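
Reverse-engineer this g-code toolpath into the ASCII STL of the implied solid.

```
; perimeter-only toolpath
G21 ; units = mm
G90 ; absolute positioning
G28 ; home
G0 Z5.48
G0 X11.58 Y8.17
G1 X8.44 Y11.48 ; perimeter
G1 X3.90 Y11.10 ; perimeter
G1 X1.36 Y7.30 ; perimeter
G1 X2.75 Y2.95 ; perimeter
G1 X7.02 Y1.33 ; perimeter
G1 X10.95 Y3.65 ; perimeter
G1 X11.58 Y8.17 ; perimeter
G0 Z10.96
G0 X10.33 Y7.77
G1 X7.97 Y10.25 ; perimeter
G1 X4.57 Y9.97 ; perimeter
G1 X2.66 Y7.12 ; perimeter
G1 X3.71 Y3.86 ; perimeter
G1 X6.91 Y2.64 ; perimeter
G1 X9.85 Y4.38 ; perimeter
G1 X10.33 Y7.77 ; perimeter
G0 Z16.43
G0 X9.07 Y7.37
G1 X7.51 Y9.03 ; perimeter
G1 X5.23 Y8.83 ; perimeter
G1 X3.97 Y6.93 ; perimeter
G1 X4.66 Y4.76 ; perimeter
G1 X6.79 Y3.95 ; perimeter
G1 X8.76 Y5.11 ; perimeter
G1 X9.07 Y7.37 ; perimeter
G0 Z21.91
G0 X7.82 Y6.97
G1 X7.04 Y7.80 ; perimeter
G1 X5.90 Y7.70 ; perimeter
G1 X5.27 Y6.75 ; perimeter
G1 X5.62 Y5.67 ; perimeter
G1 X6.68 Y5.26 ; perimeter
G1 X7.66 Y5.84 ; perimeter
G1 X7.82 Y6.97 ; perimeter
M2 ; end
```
solid part
  facet normal 0.0000 0.0000 -1.0000
    outer loop
      vertex 3.23 12.23 0.00
      vertex 8.91 12.71 0.00
      vertex 12.83 8.57 0.00
    endloop
  endfacet
  facet normal 0.0000 0.0000 -1.0000
    outer loop
      vertex 0.06 7.48 0.00
      vertex 3.23 12.23 0.00
      vertex 12.83 8.57 0.00
    endloop
  endfacet
  facet normal 0.0000 0.0000 -1.0000
    outer loop
      vertex 1.80 2.05 0.00
      vertex 0.06 7.48 0.00
      vertex 12.83 8.57 0.00
    endloop
  endfacet
  facet normal 0.0000 0.0000 -1.0000
    outer loop
      vertex 7.13 0.02 0.00
      vertex 1.80 2.05 0.00
      vertex 12.83 8.57 0.00
    endloop
  endfacet
  facet normal 0.0000 0.0000 -1.0000
    outer loop
      vertex 12.04 2.92 0.00
      vertex 7.13 0.02 0.00
      vertex 12.83 8.57 0.00
    endloop
  endfacet
  facet normal 0.7097 0.6720 0.2113
    outer loop
      vertex 12.83 8.57 0.00
      vertex 8.91 12.71 0.00
      vertex 6.57 6.57 27.39
    endloop
  endfacet
  facet normal -0.0823 0.9740 0.2113
    outer loop
      vertex 8.91 12.71 0.00
      vertex 3.23 12.23 0.00
      vertex 6.57 6.57 27.39
    endloop
  endfacet
  facet normal -0.8130 0.5426 0.2113
    outer loop
      vertex 3.23 12.23 0.00
      vertex 0.06 7.48 0.00
      vertex 6.57 6.57 27.39
    endloop
  endfacet
  facet normal -0.9308 -0.2983 0.2113
    outer loop
      vertex 0.06 7.48 0.00
      vertex 1.80 2.05 0.00
      vertex 6.57 6.57 27.39
    endloop
  endfacet
  facet normal -0.3479 -0.9134 0.2113
    outer loop
      vertex 1.80 2.05 0.00
      vertex 7.13 0.02 0.00
      vertex 6.57 6.57 27.39
    endloop
  endfacet
  facet normal 0.4971 -0.8416 0.2114
    outer loop
      vertex 7.13 0.02 0.00
      vertex 12.04 2.92 0.00
      vertex 6.57 6.57 27.39
    endloop
  endfacet
  facet normal 0.9680 -0.1353 0.2114
    outer loop
      vertex 12.04 2.92 0.00
      vertex 12.83 8.57 0.00
      vertex 6.57 6.57 27.39
    endloop
  endfacet
endsolid part

The G0 Z moves step by Δz≈5.48 mm. The G1 loops shrink linearly with z, so the solid tapers from its base footprint up to z≈27.4. Closing with a flat bottom cap and the tapered top and triangulating gives 12 facets — a regular 7-sided pyramid, base circumscribed radius ≈ 6.57 mm, apex at z ≈ 27.4 mm.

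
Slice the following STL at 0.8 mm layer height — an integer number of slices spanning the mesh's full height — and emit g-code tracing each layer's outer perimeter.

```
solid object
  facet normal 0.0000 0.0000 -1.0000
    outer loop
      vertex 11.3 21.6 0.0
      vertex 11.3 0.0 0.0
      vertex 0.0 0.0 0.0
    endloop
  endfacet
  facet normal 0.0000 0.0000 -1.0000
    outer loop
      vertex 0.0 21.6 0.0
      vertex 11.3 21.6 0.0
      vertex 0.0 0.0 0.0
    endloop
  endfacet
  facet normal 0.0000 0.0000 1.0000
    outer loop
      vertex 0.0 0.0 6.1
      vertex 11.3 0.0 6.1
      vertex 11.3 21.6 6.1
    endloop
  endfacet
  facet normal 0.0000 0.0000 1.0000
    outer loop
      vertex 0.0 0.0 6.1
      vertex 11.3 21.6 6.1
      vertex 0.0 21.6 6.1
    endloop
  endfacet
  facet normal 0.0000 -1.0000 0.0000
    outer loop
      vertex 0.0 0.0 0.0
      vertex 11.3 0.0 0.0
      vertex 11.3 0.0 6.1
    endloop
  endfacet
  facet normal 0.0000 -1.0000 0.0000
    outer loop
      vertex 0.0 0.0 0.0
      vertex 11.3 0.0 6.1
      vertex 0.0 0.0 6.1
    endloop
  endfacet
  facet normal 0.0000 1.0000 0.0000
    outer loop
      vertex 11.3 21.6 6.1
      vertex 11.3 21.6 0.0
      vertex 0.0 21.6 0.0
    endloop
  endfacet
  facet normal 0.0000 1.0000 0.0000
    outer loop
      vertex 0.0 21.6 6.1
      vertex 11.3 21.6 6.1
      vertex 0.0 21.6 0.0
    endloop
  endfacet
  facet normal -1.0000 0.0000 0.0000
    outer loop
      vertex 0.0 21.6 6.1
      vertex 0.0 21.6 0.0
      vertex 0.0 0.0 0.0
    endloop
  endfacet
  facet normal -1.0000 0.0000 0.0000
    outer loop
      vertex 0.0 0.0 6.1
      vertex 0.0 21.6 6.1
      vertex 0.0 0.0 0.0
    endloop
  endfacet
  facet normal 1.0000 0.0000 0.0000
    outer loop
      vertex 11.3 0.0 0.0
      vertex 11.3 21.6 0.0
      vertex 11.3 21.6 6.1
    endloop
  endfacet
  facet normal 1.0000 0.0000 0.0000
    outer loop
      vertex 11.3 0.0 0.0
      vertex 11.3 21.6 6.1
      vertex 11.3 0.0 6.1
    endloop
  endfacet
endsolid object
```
; perimeter-only toolpath
G21 ; units = mm
G90 ; absolute positioning
G28 ; home
; layer 1
G0 Z0.8
G0 X0.0 Y0.0
G1 X11.3 Y0.0
G1 X11.3 Y21.6
G1 X0.0 Y21.6
G1 X0.0 Y0.0
; layer 2
G0 Z1.5
G0 X0.0 Y0.0
G1 X11.3 Y0.0
G1 X11.3 Y21.6
G1 X0.0 Y21.6
G1 X0.0 Y0.0
; layer 3
G0 Z2.3
G0 X0.0 Y0.0
G1 X11.3 Y0.0
G1 X11.3 Y21.6
G1 X0.0 Y21.6
G1 X0.0 Y0.0
; layer 4
G0 Z3.0
G0 X0.0 Y0.0
G1 X11.3 Y0.0
G1 X11.3 Y21.6
G1 X0.0 Y21.6
G1 X0.0 Y0.0
; layer 5
G0 Z3.8
G0 X0.0 Y0.0
G1 X11.3 Y0.0
G1 X11.3 Y21.6
G1 X0.0 Y21.6
G1 X0.0 Y0.0
; layer 6
G0 Z4.6
G0 X0.0 Y0.0
G1 X11.3 Y0.0
G1 X11.3 Y21.6
G1 X0.0 Y21.6
G1 X0.0 Y0.0
; layer 7
G0 Z5.3
G0 X0.0 Y0.0
G1 X11.3 Y0.0
G1 X11.3 Y21.6
G1 X0.0 Y21.6
G1 X0.0 Y0.0
; layer 8
G0 Z6.1
G0 X0.0 Y0.0
G1 X11.3 Y0.0
G1 X11.3 Y21.6
G1 X0.0 Y21.6
G1 X0.0 Y0.0
M2 ; end

The solid is a rectangular box, roughly 11.3 × 21.6 mm footprint and 6.1 mm tall. Slicing at Δz = 0.8 mm — 8 equal slices spanning the solid's height, so layer i sits at z = i·h/8 — gives 8 non-empty perimeters. Each is a 4-segment closed polygon; G0 lifts to the layer z and rapids to the start vertex, then G1 traces the edges.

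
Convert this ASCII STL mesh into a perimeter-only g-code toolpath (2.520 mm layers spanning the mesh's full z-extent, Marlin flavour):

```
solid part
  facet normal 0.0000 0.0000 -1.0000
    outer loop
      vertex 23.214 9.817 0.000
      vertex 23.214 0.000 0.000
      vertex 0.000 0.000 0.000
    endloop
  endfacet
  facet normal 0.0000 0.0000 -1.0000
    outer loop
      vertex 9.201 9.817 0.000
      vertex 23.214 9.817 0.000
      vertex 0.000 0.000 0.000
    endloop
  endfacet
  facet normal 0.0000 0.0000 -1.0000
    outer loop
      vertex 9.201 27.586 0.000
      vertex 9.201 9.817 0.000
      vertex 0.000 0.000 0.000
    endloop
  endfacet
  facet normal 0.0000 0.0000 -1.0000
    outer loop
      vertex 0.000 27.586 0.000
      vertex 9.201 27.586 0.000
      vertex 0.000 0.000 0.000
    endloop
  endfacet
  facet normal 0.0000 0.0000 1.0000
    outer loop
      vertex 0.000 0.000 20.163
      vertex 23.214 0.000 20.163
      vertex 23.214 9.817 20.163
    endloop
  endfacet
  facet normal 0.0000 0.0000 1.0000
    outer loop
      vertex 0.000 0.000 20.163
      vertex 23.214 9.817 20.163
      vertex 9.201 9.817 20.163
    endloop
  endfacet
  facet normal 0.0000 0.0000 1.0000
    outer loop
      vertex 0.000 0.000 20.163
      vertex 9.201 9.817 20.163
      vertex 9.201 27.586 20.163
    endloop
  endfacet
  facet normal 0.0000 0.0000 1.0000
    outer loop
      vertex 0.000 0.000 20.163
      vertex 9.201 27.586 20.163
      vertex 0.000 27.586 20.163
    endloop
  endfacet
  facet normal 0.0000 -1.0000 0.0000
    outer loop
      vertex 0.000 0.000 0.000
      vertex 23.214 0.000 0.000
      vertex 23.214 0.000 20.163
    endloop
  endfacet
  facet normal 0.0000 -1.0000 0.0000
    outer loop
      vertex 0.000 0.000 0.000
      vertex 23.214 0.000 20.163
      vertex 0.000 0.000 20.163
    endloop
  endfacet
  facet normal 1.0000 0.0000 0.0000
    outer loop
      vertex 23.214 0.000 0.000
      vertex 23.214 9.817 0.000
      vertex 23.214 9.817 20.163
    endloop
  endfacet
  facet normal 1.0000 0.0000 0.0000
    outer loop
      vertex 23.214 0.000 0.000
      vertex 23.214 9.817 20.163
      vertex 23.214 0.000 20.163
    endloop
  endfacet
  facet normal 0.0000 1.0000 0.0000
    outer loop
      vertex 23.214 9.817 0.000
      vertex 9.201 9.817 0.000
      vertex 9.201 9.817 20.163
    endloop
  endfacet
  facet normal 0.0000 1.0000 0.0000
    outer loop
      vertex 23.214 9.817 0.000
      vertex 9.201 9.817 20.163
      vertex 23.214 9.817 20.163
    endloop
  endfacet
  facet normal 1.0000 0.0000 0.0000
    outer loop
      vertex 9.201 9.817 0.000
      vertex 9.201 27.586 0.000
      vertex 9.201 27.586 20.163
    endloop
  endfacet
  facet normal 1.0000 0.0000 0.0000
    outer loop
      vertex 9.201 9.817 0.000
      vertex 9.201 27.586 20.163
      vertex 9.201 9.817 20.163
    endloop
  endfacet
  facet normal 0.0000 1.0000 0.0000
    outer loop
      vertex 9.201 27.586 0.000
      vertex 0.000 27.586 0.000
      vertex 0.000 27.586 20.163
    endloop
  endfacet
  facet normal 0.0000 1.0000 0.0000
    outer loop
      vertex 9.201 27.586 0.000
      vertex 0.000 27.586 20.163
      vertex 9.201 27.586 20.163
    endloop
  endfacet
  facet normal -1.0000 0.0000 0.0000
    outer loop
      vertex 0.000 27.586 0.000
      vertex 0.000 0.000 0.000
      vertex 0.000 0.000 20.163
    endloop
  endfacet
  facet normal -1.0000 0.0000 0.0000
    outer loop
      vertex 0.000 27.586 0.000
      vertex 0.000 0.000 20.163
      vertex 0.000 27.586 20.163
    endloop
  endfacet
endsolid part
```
; perimeter-only toolpath
G21 ; units = mm
G90 ; absolute positioning
G28 ; home
; layer 1
G0 Z2.520
G0 X0.000 Y0.000
G1 X23.214 Y0.000
G1 X23.214 Y9.817
G1 X9.201 Y9.817
G1 X9.201 Y27.586
G1 X0.000 Y27.586
G1 X0.000 Y0.000
; layer 2
G0 Z5.041
G0 X0.000 Y0.000
G1 X23.214 Y0.000
G1 X23.214 Y9.817
G1 X9.201 Y9.817
G1 X9.201 Y27.586
G1 X0.000 Y27.586
G1 X0.000 Y0.000
; layer 3
G0 Z7.561
G0 X0.000 Y0.000
G1 X23.214 Y0.000
G1 X23.214 Y9.817
G1 X9.201 Y9.817
G1 X9.201 Y27.586
G1 X0.000 Y27.586
G1 X0.000 Y0.000
; layer 4
G0 Z10.082
G0 X0.000 Y0.000
G1 X23.214 Y0.000
G1 X23.214 Y9.817
G1 X9.201 Y9.817
G1 X9.201 Y27.586
G1 X0.000 Y27.586
G1 X0.000 Y0.000
; layer 5
G0 Z12.602
G0 X0.000 Y0.000
G1 X23.214 Y0.000
G1 X23.214 Y9.817
G1 X9.201 Y9.817
G1 X9.201 Y27.586
G1 X0.000 Y27.586
G1 X0.000 Y0.000
; layer 6
G0 Z15.122
G0 X0.000 Y0.000
G1 X23.214 Y0.000
G1 X23.214 Y9.817
G1 X9.201 Y9.817
G1 X9.201 Y27.586
G1 X0.000 Y27.586
G1 X0.000 Y0.000
; layer 7
G0 Z17.643
G0 X0.000 Y0.000
G1 X23.214 Y0.000
G1 X23.214 Y9.817
G1 X9.201 Y9.817
G1 X9.201 Y27.586
G1 X0.000 Y27.586
G1 X0.000 Y0.000
; layer 8
G0 Z20.163
G0 X0.000 Y0.000
G1 X23.214 Y0.000
G1 X23.214 Y9.817
G1 X9.201 Y9.817
G1 X9.201 Y27.586
G1 X0.000 Y27.586
G1 X0.000 Y0.000
M2 ; end

The solid is an L-shaped prism: outer 23.2 × 27.6 mm, arm thicknesses ≈ 9.82 mm (horizontal) and 9.2 mm (vertical), extruded 20.2 mm in z. Slicing at Δz = 2.520 mm — 8 equal slices spanning the solid's height, so layer i sits at z = i·h/8 — gives 8 non-empty perimeters. Each is a 6-segment closed polygon; G0 lifts to the layer z and rapids to the start vertex, then G1 traces the edges.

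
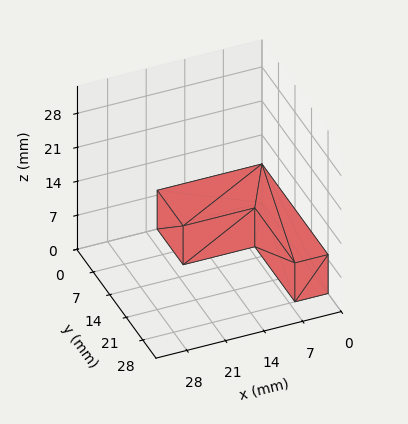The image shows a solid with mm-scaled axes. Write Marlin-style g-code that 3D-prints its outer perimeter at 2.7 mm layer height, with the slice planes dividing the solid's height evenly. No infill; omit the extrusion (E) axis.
Reading the render: the shape is an L-shaped prism: outer 19 × 28 mm, arm thicknesses ≈ 11 mm (horizontal) and 6 mm (vertical), extruded 8 mm in z (dimensions read to the nearest mm from the axis ticks). For the g-code, the solid's height is divided into equal slices at the stated Δz and each level perimeter traced with G1 moves after a G0 lift.

; perimeter-only toolpath
G21 ; units = mm
G90 ; absolute positioning
G28 ; home
; layer 1
G0 Z2.7
G0 X0.0 Y0.0
G1 X19.0 Y0.0
G1 X19.0 Y11.0
G1 X6.0 Y11.0
G1 X6.0 Y28.0
G1 X0.0 Y28.0
G1 X0.0 Y0.0
; layer 2
G0 Z5.3
G0 X0.0 Y0.0
G1 X19.0 Y0.0
G1 X19.0 Y11.0
G1 X6.0 Y11.0
G1 X6.0 Y28.0
G1 X0.0 Y28.0
G1 X0.0 Y0.0
; layer 3
G0 Z8.0
G0 X0.0 Y0.0
G1 X19.0 Y0.0
G1 X19.0 Y11.0
G1 X6.0 Y11.0
G1 X6.0 Y28.0
G1 X0.0 Y28.0
G1 X0.0 Y0.0
M2 ; end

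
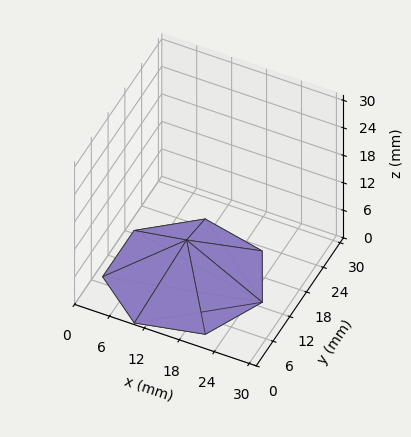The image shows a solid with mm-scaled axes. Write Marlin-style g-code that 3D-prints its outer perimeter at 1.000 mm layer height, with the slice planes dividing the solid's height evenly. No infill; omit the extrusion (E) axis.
Reading the render: the shape is a regular 7-sided pyramid, base circumscribed radius ≈ 13 mm, apex at z ≈ 8 mm (dimensions read to the nearest mm from the axis ticks). For the g-code, the solid's height is divided into equal slices at the stated Δz and each level perimeter traced with G1 moves after a G0 lift.

; perimeter-only toolpath
G21 ; units = mm
G90 ; absolute positioning
G28 ; home
; layer 1
G0 Z1.000
G0 X24.375 Y13.000
G1 X20.092 Y21.894
G1 X10.469 Y24.090
G1 X2.751 Y17.935
G1 X2.751 Y8.065
G1 X10.469 Y1.910
G1 X20.092 Y4.107
G1 X24.375 Y13.000
; layer 2
G0 Z2.000
G0 X22.750 Y13.000
G1 X19.079 Y20.623
G1 X10.830 Y22.505
G1 X4.215 Y17.230
G1 X4.215 Y8.770
G1 X10.830 Y3.494
G1 X19.079 Y5.377
G1 X22.750 Y13.000
; layer 3
G0 Z3.000
G0 X21.125 Y13.000
G1 X18.066 Y19.352
G1 X11.192 Y20.921
G1 X5.679 Y16.525
G1 X5.679 Y9.475
G1 X11.192 Y5.079
G1 X18.066 Y6.647
G1 X21.125 Y13.000
; layer 4
G0 Z4.000
G0 X19.500 Y13.000
G1 X17.053 Y18.082
G1 X11.553 Y19.337
G1 X7.143 Y15.820
G1 X7.143 Y10.180
G1 X11.553 Y6.663
G1 X17.053 Y7.918
G1 X19.500 Y13.000
; layer 5
G0 Z5.000
G0 X17.875 Y13.000
G1 X16.039 Y16.812
G1 X11.915 Y17.753
G1 X8.608 Y15.115
G1 X8.608 Y10.885
G1 X11.915 Y8.247
G1 X16.039 Y9.188
G1 X17.875 Y13.000
; layer 6
G0 Z6.000
G0 X16.250 Y13.000
G1 X15.026 Y15.541
G1 X12.277 Y16.169
G1 X10.072 Y14.410
G1 X10.072 Y11.590
G1 X12.277 Y9.832
G1 X15.026 Y10.459
G1 X16.250 Y13.000
; layer 7
G0 Z7.000
G0 X14.625 Y13.000
G1 X14.013 Y14.271
G1 X12.638 Y14.584
G1 X11.536 Y13.705
G1 X11.536 Y12.295
G1 X12.638 Y11.416
G1 X14.013 Y11.729
G1 X14.625 Y13.000
M2 ; end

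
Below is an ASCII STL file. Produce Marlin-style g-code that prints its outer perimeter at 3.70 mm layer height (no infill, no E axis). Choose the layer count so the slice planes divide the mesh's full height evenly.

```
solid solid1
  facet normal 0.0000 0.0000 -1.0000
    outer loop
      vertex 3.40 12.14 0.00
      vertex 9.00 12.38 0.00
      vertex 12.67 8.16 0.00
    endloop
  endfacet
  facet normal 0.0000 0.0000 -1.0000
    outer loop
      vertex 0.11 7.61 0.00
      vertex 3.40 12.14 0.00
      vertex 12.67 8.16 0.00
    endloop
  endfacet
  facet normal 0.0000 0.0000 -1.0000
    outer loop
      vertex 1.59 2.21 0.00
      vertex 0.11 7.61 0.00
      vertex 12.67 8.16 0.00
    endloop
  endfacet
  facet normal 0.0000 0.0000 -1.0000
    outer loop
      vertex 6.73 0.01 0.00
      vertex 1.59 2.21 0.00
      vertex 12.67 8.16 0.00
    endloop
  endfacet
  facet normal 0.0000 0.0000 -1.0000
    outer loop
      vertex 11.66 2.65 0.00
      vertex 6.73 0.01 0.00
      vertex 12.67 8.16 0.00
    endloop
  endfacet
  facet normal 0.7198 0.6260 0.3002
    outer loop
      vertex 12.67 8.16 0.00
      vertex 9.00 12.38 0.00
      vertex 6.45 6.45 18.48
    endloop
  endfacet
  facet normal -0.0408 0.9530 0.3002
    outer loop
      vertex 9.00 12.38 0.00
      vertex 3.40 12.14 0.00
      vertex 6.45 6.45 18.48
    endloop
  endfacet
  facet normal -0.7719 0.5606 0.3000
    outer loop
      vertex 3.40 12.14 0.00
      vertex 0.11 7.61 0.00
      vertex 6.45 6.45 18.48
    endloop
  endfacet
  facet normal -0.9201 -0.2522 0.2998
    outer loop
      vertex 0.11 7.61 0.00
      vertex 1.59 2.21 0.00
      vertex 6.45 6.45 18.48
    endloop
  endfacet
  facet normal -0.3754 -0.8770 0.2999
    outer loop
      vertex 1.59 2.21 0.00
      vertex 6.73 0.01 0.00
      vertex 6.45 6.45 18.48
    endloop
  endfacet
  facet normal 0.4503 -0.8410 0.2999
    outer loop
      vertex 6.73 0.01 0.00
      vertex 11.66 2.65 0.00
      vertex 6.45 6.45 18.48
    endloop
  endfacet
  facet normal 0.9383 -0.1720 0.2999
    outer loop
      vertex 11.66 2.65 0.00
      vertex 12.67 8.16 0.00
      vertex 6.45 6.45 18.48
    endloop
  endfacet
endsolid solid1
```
; perimeter-only toolpath
G21 ; units = mm
G90 ; absolute positioning
G28 ; home
; layer 1
G0 Z3.70
G0 X11.43 Y7.82
G1 X8.49 Y11.19
G1 X4.01 Y11.00
G1 X1.38 Y7.38
G1 X2.56 Y3.06
G1 X6.67 Y1.30
G1 X10.62 Y3.41
G1 X11.43 Y7.82
; layer 2
G0 Z7.39
G0 X10.18 Y7.48
G1 X7.98 Y10.01
G1 X4.62 Y9.86
G1 X2.65 Y7.15
G1 X3.53 Y3.91
G1 X6.62 Y2.59
G1 X9.58 Y4.17
G1 X10.18 Y7.48
; layer 3
G0 Z11.09
G0 X8.94 Y7.13
G1 X7.47 Y8.82
G1 X5.23 Y8.73
G1 X3.91 Y6.91
G1 X4.51 Y4.75
G1 X6.56 Y3.87
G1 X8.53 Y4.93
G1 X8.94 Y7.13
; layer 4
G0 Z14.78
G0 X7.69 Y6.79
G1 X6.96 Y7.64
G1 X5.84 Y7.59
G1 X5.18 Y6.68
G1 X5.48 Y5.60
G1 X6.51 Y5.16
G1 X7.49 Y5.69
G1 X7.69 Y6.79
M2 ; end

The solid is a regular 7-sided pyramid, base circumscribed radius ≈ 6.45 mm, apex at z ≈ 18.5 mm. Slicing at Δz = 3.70 mm — 5 equal slices spanning the solid's height, so layer i sits at z = i·h/5 — gives 4 non-empty perimeters. Each is a 7-segment closed polygon; G0 lifts to the layer z and rapids to the start vertex, then G1 traces the edges. The cross-section shrinks linearly with z (the slice at the apex is degenerate and omitted).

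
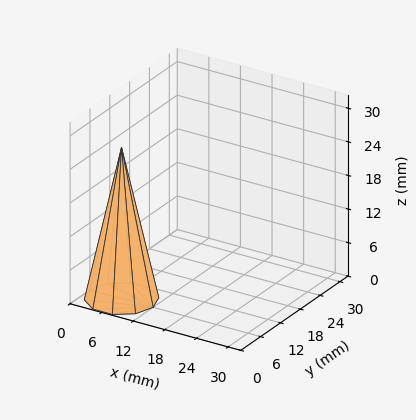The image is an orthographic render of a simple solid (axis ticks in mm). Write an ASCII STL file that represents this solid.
Reading the render: the shape is a regular 10-sided pyramid, base circumscribed radius ≈ 6 mm, apex at z ≈ 27 mm (dimensions read to the nearest mm from the axis ticks). For the STL, each face is triangulated and given an outward normal.

solid part
  facet normal 0.0000 0.0000 -1.0000
    outer loop
      vertex 7.854 11.706 0.000
      vertex 10.854 9.527 0.000
      vertex 12.000 6.000 0.000
    endloop
  endfacet
  facet normal 0.0000 0.0000 -1.0000
    outer loop
      vertex 4.146 11.706 0.000
      vertex 7.854 11.706 0.000
      vertex 12.000 6.000 0.000
    endloop
  endfacet
  facet normal 0.0000 0.0000 -1.0000
    outer loop
      vertex 1.146 9.527 0.000
      vertex 4.146 11.706 0.000
      vertex 12.000 6.000 0.000
    endloop
  endfacet
  facet normal 0.0000 0.0000 -1.0000
    outer loop
      vertex 0.000 6.000 0.000
      vertex 1.146 9.527 0.000
      vertex 12.000 6.000 0.000
    endloop
  endfacet
  facet normal 0.0000 0.0000 -1.0000
    outer loop
      vertex 1.146 2.473 0.000
      vertex 0.000 6.000 0.000
      vertex 12.000 6.000 0.000
    endloop
  endfacet
  facet normal 0.0000 0.0000 -1.0000
    outer loop
      vertex 4.146 0.294 0.000
      vertex 1.146 2.473 0.000
      vertex 12.000 6.000 0.000
    endloop
  endfacet
  facet normal 0.0000 0.0000 -1.0000
    outer loop
      vertex 7.854 0.294 0.000
      vertex 4.146 0.294 0.000
      vertex 12.000 6.000 0.000
    endloop
  endfacet
  facet normal 0.0000 0.0000 -1.0000
    outer loop
      vertex 10.854 2.473 0.000
      vertex 7.854 0.294 0.000
      vertex 12.000 6.000 0.000
    endloop
  endfacet
  facet normal 0.9305 0.3023 0.2068
    outer loop
      vertex 12.000 6.000 0.000
      vertex 10.854 9.527 0.000
      vertex 6.000 6.000 27.000
    endloop
  endfacet
  facet normal 0.5750 0.7916 0.2068
    outer loop
      vertex 10.854 9.527 0.000
      vertex 7.854 11.706 0.000
      vertex 6.000 6.000 27.000
    endloop
  endfacet
  facet normal 0.0000 0.9784 0.2068
    outer loop
      vertex 7.854 11.706 0.000
      vertex 4.146 11.706 0.000
      vertex 6.000 6.000 27.000
    endloop
  endfacet
  facet normal -0.5750 0.7916 0.2068
    outer loop
      vertex 4.146 11.706 0.000
      vertex 1.146 9.527 0.000
      vertex 6.000 6.000 27.000
    endloop
  endfacet
  facet normal -0.9305 0.3023 0.2068
    outer loop
      vertex 1.146 9.527 0.000
      vertex 0.000 6.000 0.000
      vertex 6.000 6.000 27.000
    endloop
  endfacet
  facet normal -0.9305 -0.3023 0.2068
    outer loop
      vertex 0.000 6.000 0.000
      vertex 1.146 2.473 0.000
      vertex 6.000 6.000 27.000
    endloop
  endfacet
  facet normal -0.5750 -0.7916 0.2068
    outer loop
      vertex 1.146 2.473 0.000
      vertex 4.146 0.294 0.000
      vertex 6.000 6.000 27.000
    endloop
  endfacet
  facet normal 0.0000 -0.9784 0.2068
    outer loop
      vertex 4.146 0.294 0.000
      vertex 7.854 0.294 0.000
      vertex 6.000 6.000 27.000
    endloop
  endfacet
  facet normal 0.5750 -0.7916 0.2068
    outer loop
      vertex 7.854 0.294 0.000
      vertex 10.854 2.473 0.000
      vertex 6.000 6.000 27.000
    endloop
  endfacet
  facet normal 0.9305 -0.3023 0.2068
    outer loop
      vertex 10.854 2.473 0.000
      vertex 12.000 6.000 0.000
      vertex 6.000 6.000 27.000
    endloop
  endfacet
endsolid part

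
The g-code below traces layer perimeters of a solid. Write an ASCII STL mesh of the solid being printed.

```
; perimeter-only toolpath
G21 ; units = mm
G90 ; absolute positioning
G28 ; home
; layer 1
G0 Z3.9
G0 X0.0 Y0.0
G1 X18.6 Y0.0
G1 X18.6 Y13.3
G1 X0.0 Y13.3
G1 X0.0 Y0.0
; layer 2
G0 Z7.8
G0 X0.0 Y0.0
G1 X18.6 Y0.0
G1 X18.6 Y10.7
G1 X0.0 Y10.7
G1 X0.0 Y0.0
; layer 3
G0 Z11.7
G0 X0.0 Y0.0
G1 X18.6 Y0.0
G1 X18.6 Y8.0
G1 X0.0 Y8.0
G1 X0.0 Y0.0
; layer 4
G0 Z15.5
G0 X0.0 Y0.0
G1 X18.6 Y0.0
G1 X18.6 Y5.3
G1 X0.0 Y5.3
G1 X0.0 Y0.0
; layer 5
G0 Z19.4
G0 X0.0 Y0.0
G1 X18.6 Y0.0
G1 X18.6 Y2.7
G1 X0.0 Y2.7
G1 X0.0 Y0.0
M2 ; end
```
solid part
  facet normal 0.0000 0.0000 -1.0000
    outer loop
      vertex 18.6 16.0 0.0
      vertex 18.6 0.0 0.0
      vertex 0.0 0.0 0.0
    endloop
  endfacet
  facet normal 0.0000 0.0000 -1.0000
    outer loop
      vertex 0.0 16.0 0.0
      vertex 18.6 16.0 0.0
      vertex 0.0 0.0 0.0
    endloop
  endfacet
  facet normal 0.0000 -1.0000 0.0000
    outer loop
      vertex 0.0 0.0 0.0
      vertex 18.6 0.0 0.0
      vertex 18.6 0.0 23.3
    endloop
  endfacet
  facet normal 0.0000 -1.0000 0.0000
    outer loop
      vertex 0.0 0.0 0.0
      vertex 18.6 0.0 23.3
      vertex 0.0 0.0 23.3
    endloop
  endfacet
  facet normal 0.0000 0.8244 0.5661
    outer loop
      vertex 0.0 0.0 23.3
      vertex 18.6 0.0 23.3
      vertex 18.6 16.0 0.0
    endloop
  endfacet
  facet normal 0.0000 0.8244 0.5661
    outer loop
      vertex 0.0 0.0 23.3
      vertex 18.6 16.0 0.0
      vertex 0.0 16.0 0.0
    endloop
  endfacet
  facet normal -1.0000 0.0000 0.0000
    outer loop
      vertex 0.0 0.0 23.3
      vertex 0.0 16.0 0.0
      vertex 0.0 0.0 0.0
    endloop
  endfacet
  facet normal 1.0000 0.0000 0.0000
    outer loop
      vertex 18.6 0.0 0.0
      vertex 18.6 16.0 0.0
      vertex 18.6 0.0 23.3
    endloop
  endfacet
endsolid part

The G0 Z moves step by Δz≈3.9 mm. The G1 loops shrink linearly with z, so the solid tapers from its base footprint up to z≈23.3. Closing with a flat bottom cap and the tapered top and triangulating gives 8 facets — a wedge (ramp): 18.6 × 16 mm base, rising to 23.3 mm along the y=0 edge and sloping linearly to z=0 at y=16.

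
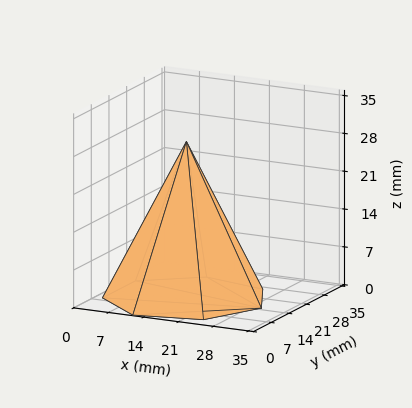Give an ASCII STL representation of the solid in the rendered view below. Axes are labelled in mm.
Reading the render: the shape is a regular 7-sided pyramid, base circumscribed radius ≈ 15 mm, apex at z ≈ 29 mm (dimensions read to the nearest mm from the axis ticks). For the STL, each face is triangulated and given an outward normal.

solid part
  facet normal 0.0000 0.0000 -1.0000
    outer loop
      vertex 11.662 29.624 0.000
      vertex 24.352 26.727 0.000
      vertex 30.000 15.000 0.000
    endloop
  endfacet
  facet normal 0.0000 0.0000 -1.0000
    outer loop
      vertex 1.485 21.508 0.000
      vertex 11.662 29.624 0.000
      vertex 30.000 15.000 0.000
    endloop
  endfacet
  facet normal 0.0000 0.0000 -1.0000
    outer loop
      vertex 1.485 8.492 0.000
      vertex 1.485 21.508 0.000
      vertex 30.000 15.000 0.000
    endloop
  endfacet
  facet normal 0.0000 0.0000 -1.0000
    outer loop
      vertex 11.662 0.376 0.000
      vertex 1.485 8.492 0.000
      vertex 30.000 15.000 0.000
    endloop
  endfacet
  facet normal 0.0000 0.0000 -1.0000
    outer loop
      vertex 24.352 3.273 0.000
      vertex 11.662 0.376 0.000
      vertex 30.000 15.000 0.000
    endloop
  endfacet
  facet normal 0.8166 0.3933 0.4224
    outer loop
      vertex 30.000 15.000 0.000
      vertex 24.352 26.727 0.000
      vertex 15.000 15.000 29.000
    endloop
  endfacet
  facet normal 0.2017 0.8837 0.4224
    outer loop
      vertex 24.352 26.727 0.000
      vertex 11.662 29.624 0.000
      vertex 15.000 15.000 29.000
    endloop
  endfacet
  facet normal -0.5651 0.7087 0.4224
    outer loop
      vertex 11.662 29.624 0.000
      vertex 1.485 21.508 0.000
      vertex 15.000 15.000 29.000
    endloop
  endfacet
  facet normal -0.9064 0.0000 0.4224
    outer loop
      vertex 1.485 21.508 0.000
      vertex 1.485 8.492 0.000
      vertex 15.000 15.000 29.000
    endloop
  endfacet
  facet normal -0.5651 -0.7087 0.4224
    outer loop
      vertex 1.485 8.492 0.000
      vertex 11.662 0.376 0.000
      vertex 15.000 15.000 29.000
    endloop
  endfacet
  facet normal 0.2017 -0.8837 0.4224
    outer loop
      vertex 11.662 0.376 0.000
      vertex 24.352 3.273 0.000
      vertex 15.000 15.000 29.000
    endloop
  endfacet
  facet normal 0.8166 -0.3933 0.4224
    outer loop
      vertex 24.352 3.273 0.000
      vertex 30.000 15.000 0.000
      vertex 15.000 15.000 29.000
    endloop
  endfacet
endsolid part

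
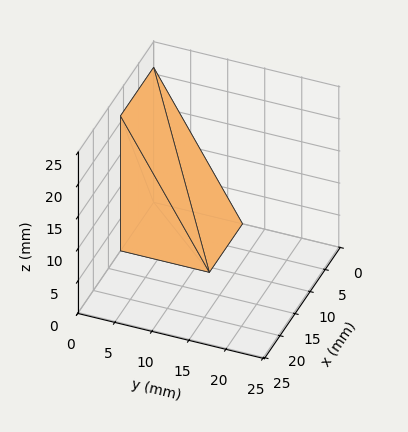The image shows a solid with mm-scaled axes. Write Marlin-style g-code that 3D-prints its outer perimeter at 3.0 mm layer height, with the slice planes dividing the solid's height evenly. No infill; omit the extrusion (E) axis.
Reading the render: the shape is a wedge (ramp): 11 × 12 mm base, rising to 21 mm along the y=0 edge and sloping linearly to z=0 at y=12 (dimensions read to the nearest mm from the axis ticks). For the g-code, the solid's height is divided into equal slices at the stated Δz and each level perimeter traced with G1 moves after a G0 lift.

; perimeter-only toolpath
G21 ; units = mm
G90 ; absolute positioning
G28 ; home
; layer 1
G0 Z3.0
G0 X0.0 Y0.0
G1 X11.0 Y0.0
G1 X11.0 Y10.3
G1 X0.0 Y10.3
G1 X0.0 Y0.0
; layer 2
G0 Z6.0
G0 X0.0 Y0.0
G1 X11.0 Y0.0
G1 X11.0 Y8.6
G1 X0.0 Y8.6
G1 X0.0 Y0.0
; layer 3
G0 Z9.0
G0 X0.0 Y0.0
G1 X11.0 Y0.0
G1 X11.0 Y6.9
G1 X0.0 Y6.9
G1 X0.0 Y0.0
; layer 4
G0 Z12.0
G0 X0.0 Y0.0
G1 X11.0 Y0.0
G1 X11.0 Y5.1
G1 X0.0 Y5.1
G1 X0.0 Y0.0
; layer 5
G0 Z15.0
G0 X0.0 Y0.0
G1 X11.0 Y0.0
G1 X11.0 Y3.4
G1 X0.0 Y3.4
G1 X0.0 Y0.0
; layer 6
G0 Z18.0
G0 X0.0 Y0.0
G1 X11.0 Y0.0
G1 X11.0 Y1.7
G1 X0.0 Y1.7
G1 X0.0 Y0.0
M2 ; end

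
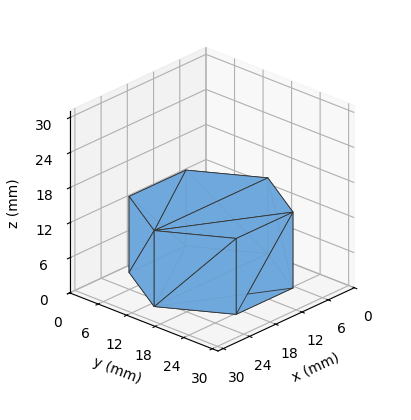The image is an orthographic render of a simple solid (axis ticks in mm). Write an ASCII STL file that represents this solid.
Reading the render: the shape is a regular 6-sided prism (a cylinder approximated with 6 flat sides), circumscribed radius ≈ 13 mm, height ≈ 13 mm (dimensions read to the nearest mm from the axis ticks). For the STL, each face is triangulated and given an outward normal.

solid part
  facet normal 0.0000 0.0000 -1.0000
    outer loop
      vertex 6.50 24.26 0.00
      vertex 19.50 24.26 0.00
      vertex 26.00 13.00 0.00
    endloop
  endfacet
  facet normal 0.0000 0.0000 -1.0000
    outer loop
      vertex 0.00 13.00 0.00
      vertex 6.50 24.26 0.00
      vertex 26.00 13.00 0.00
    endloop
  endfacet
  facet normal 0.0000 0.0000 -1.0000
    outer loop
      vertex 6.50 1.74 0.00
      vertex 0.00 13.00 0.00
      vertex 26.00 13.00 0.00
    endloop
  endfacet
  facet normal 0.0000 0.0000 -1.0000
    outer loop
      vertex 19.50 1.74 0.00
      vertex 6.50 1.74 0.00
      vertex 26.00 13.00 0.00
    endloop
  endfacet
  facet normal 0.0000 0.0000 1.0000
    outer loop
      vertex 26.00 13.00 13.00
      vertex 19.50 24.26 13.00
      vertex 6.50 24.26 13.00
    endloop
  endfacet
  facet normal 0.0000 0.0000 1.0000
    outer loop
      vertex 26.00 13.00 13.00
      vertex 6.50 24.26 13.00
      vertex 0.00 13.00 13.00
    endloop
  endfacet
  facet normal 0.0000 0.0000 1.0000
    outer loop
      vertex 26.00 13.00 13.00
      vertex 0.00 13.00 13.00
      vertex 6.50 1.74 13.00
    endloop
  endfacet
  facet normal 0.0000 0.0000 1.0000
    outer loop
      vertex 26.00 13.00 13.00
      vertex 6.50 1.74 13.00
      vertex 19.50 1.74 13.00
    endloop
  endfacet
  facet normal 0.8661 0.4999 0.0000
    outer loop
      vertex 26.00 13.00 0.00
      vertex 19.50 24.26 0.00
      vertex 19.50 24.26 13.00
    endloop
  endfacet
  facet normal 0.8661 0.4999 0.0000
    outer loop
      vertex 26.00 13.00 0.00
      vertex 19.50 24.26 13.00
      vertex 26.00 13.00 13.00
    endloop
  endfacet
  facet normal 0.0000 1.0000 0.0000
    outer loop
      vertex 19.50 24.26 0.00
      vertex 6.50 24.26 0.00
      vertex 6.50 24.26 13.00
    endloop
  endfacet
  facet normal 0.0000 1.0000 0.0000
    outer loop
      vertex 19.50 24.26 0.00
      vertex 6.50 24.26 13.00
      vertex 19.50 24.26 13.00
    endloop
  endfacet
  facet normal -0.8661 0.4999 0.0000
    outer loop
      vertex 6.50 24.26 0.00
      vertex 0.00 13.00 0.00
      vertex 0.00 13.00 13.00
    endloop
  endfacet
  facet normal -0.8661 0.4999 0.0000
    outer loop
      vertex 6.50 24.26 0.00
      vertex 0.00 13.00 13.00
      vertex 6.50 24.26 13.00
    endloop
  endfacet
  facet normal -0.8661 -0.4999 0.0000
    outer loop
      vertex 0.00 13.00 0.00
      vertex 6.50 1.74 0.00
      vertex 6.50 1.74 13.00
    endloop
  endfacet
  facet normal -0.8661 -0.4999 0.0000
    outer loop
      vertex 0.00 13.00 0.00
      vertex 6.50 1.74 13.00
      vertex 0.00 13.00 13.00
    endloop
  endfacet
  facet normal 0.0000 -1.0000 0.0000
    outer loop
      vertex 6.50 1.74 0.00
      vertex 19.50 1.74 0.00
      vertex 19.50 1.74 13.00
    endloop
  endfacet
  facet normal 0.0000 -1.0000 0.0000
    outer loop
      vertex 6.50 1.74 0.00
      vertex 19.50 1.74 13.00
      vertex 6.50 1.74 13.00
    endloop
  endfacet
  facet normal 0.8661 -0.4999 0.0000
    outer loop
      vertex 19.50 1.74 0.00
      vertex 26.00 13.00 0.00
      vertex 26.00 13.00 13.00
    endloop
  endfacet
  facet normal 0.8661 -0.4999 0.0000
    outer loop
      vertex 19.50 1.74 0.00
      vertex 26.00 13.00 13.00
      vertex 19.50 1.74 13.00
    endloop
  endfacet
endsolid part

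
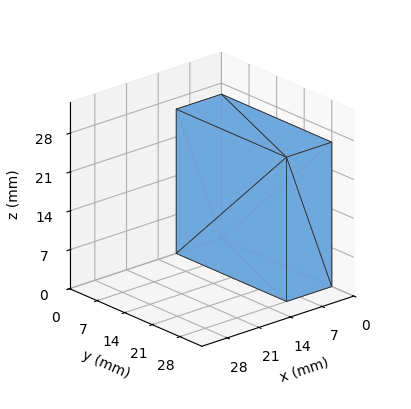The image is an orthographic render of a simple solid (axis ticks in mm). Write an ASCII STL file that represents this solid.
Reading the render: the shape is a rectangular box, roughly 10 × 28 mm footprint and 26 mm tall (dimensions read to the nearest mm from the axis ticks). For the STL, each face is triangulated and given an outward normal.

solid part
  facet normal 0.0000 0.0000 -1.0000
    outer loop
      vertex 10.0 28.0 0.0
      vertex 10.0 0.0 0.0
      vertex 0.0 0.0 0.0
    endloop
  endfacet
  facet normal 0.0000 0.0000 -1.0000
    outer loop
      vertex 0.0 28.0 0.0
      vertex 10.0 28.0 0.0
      vertex 0.0 0.0 0.0
    endloop
  endfacet
  facet normal 0.0000 0.0000 1.0000
    outer loop
      vertex 0.0 0.0 26.0
      vertex 10.0 0.0 26.0
      vertex 10.0 28.0 26.0
    endloop
  endfacet
  facet normal 0.0000 0.0000 1.0000
    outer loop
      vertex 0.0 0.0 26.0
      vertex 10.0 28.0 26.0
      vertex 0.0 28.0 26.0
    endloop
  endfacet
  facet normal 0.0000 -1.0000 0.0000
    outer loop
      vertex 0.0 0.0 0.0
      vertex 10.0 0.0 0.0
      vertex 10.0 0.0 26.0
    endloop
  endfacet
  facet normal 0.0000 -1.0000 0.0000
    outer loop
      vertex 0.0 0.0 0.0
      vertex 10.0 0.0 26.0
      vertex 0.0 0.0 26.0
    endloop
  endfacet
  facet normal 0.0000 1.0000 0.0000
    outer loop
      vertex 10.0 28.0 26.0
      vertex 10.0 28.0 0.0
      vertex 0.0 28.0 0.0
    endloop
  endfacet
  facet normal 0.0000 1.0000 0.0000
    outer loop
      vertex 0.0 28.0 26.0
      vertex 10.0 28.0 26.0
      vertex 0.0 28.0 0.0
    endloop
  endfacet
  facet normal -1.0000 0.0000 0.0000
    outer loop
      vertex 0.0 28.0 26.0
      vertex 0.0 28.0 0.0
      vertex 0.0 0.0 0.0
    endloop
  endfacet
  facet normal -1.0000 0.0000 0.0000
    outer loop
      vertex 0.0 0.0 26.0
      vertex 0.0 28.0 26.0
      vertex 0.0 0.0 0.0
    endloop
  endfacet
  facet normal 1.0000 0.0000 0.0000
    outer loop
      vertex 10.0 0.0 0.0
      vertex 10.0 28.0 0.0
      vertex 10.0 28.0 26.0
    endloop
  endfacet
  facet normal 1.0000 0.0000 0.0000
    outer loop
      vertex 10.0 0.0 0.0
      vertex 10.0 28.0 26.0
      vertex 10.0 0.0 26.0
    endloop
  endfacet
endsolid part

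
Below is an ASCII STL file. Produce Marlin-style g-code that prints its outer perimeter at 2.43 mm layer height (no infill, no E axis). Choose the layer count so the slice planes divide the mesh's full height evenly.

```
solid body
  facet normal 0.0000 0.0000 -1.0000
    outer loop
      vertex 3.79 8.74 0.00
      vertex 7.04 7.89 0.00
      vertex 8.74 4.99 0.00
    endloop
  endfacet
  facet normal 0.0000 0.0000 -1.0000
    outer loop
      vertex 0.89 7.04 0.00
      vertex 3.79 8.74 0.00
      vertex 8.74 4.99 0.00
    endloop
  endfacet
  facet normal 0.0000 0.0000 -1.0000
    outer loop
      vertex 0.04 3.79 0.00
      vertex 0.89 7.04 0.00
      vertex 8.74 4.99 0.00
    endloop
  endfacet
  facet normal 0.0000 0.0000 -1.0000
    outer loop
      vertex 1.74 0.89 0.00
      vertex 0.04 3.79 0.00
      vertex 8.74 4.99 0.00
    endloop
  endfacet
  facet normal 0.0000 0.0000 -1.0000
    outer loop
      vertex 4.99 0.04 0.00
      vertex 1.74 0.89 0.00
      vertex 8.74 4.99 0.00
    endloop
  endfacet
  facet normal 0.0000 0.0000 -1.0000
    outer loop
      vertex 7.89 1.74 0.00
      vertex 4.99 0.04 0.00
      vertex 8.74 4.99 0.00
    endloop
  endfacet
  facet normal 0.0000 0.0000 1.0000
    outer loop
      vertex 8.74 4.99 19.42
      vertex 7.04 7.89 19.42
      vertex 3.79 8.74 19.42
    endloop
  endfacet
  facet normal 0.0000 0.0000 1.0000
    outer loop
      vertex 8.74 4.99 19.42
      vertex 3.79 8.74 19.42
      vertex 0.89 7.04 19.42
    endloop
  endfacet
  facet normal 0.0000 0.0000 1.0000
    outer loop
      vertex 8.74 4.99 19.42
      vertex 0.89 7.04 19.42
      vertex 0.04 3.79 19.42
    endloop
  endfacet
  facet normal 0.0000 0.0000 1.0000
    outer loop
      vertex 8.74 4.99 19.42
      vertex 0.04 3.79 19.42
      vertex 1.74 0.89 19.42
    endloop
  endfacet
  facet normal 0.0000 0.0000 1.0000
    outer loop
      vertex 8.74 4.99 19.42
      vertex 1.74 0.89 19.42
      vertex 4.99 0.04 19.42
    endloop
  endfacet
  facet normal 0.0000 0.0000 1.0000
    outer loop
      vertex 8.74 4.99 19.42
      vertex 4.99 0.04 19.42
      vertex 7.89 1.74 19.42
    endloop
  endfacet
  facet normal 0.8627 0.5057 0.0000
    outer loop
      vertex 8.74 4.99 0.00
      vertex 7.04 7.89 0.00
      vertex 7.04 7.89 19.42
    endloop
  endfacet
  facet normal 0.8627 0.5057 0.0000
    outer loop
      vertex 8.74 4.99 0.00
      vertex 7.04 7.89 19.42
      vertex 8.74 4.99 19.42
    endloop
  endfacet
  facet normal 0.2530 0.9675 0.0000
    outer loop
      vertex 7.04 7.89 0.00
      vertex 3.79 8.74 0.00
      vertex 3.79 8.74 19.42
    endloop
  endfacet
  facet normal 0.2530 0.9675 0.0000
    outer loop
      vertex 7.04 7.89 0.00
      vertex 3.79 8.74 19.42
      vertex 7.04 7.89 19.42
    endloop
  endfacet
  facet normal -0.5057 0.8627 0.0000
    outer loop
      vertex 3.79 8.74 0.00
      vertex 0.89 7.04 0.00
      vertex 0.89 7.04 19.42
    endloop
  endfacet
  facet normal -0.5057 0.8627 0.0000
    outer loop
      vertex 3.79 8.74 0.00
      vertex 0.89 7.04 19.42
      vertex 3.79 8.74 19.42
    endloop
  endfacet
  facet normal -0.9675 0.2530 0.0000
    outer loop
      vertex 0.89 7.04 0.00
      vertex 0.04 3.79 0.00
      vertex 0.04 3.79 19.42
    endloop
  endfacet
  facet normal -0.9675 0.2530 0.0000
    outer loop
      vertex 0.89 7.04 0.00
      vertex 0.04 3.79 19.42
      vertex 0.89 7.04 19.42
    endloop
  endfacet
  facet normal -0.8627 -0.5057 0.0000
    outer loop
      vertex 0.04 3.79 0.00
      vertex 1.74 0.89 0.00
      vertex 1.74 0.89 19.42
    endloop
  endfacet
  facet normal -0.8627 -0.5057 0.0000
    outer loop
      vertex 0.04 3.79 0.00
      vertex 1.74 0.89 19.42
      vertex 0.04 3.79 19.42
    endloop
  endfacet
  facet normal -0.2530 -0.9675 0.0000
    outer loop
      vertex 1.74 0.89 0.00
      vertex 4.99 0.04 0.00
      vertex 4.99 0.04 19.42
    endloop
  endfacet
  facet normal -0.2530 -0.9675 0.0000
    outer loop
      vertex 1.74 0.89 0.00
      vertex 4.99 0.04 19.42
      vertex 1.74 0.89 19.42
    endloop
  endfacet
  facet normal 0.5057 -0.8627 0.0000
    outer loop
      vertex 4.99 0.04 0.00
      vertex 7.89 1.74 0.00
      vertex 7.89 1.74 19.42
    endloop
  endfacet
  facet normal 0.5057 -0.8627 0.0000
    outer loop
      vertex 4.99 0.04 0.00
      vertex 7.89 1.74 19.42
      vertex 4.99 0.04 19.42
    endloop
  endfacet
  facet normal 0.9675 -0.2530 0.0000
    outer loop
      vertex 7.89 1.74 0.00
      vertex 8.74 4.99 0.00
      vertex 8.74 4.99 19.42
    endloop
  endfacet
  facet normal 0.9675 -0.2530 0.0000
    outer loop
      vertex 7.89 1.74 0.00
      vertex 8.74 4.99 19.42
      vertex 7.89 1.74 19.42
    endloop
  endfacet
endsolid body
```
; perimeter-only toolpath
G21 ; units = mm
G90 ; absolute positioning
G28 ; home
; layer 1
G0 Z2.43
G0 X8.74 Y4.99
G1 X7.04 Y7.89
G1 X3.79 Y8.74
G1 X0.89 Y7.04
G1 X0.04 Y3.79
G1 X1.74 Y0.89
G1 X4.99 Y0.04
G1 X7.89 Y1.74
G1 X8.74 Y4.99
; layer 2
G0 Z4.86
G0 X8.74 Y4.99
G1 X7.04 Y7.89
G1 X3.79 Y8.74
G1 X0.89 Y7.04
G1 X0.04 Y3.79
G1 X1.74 Y0.89
G1 X4.99 Y0.04
G1 X7.89 Y1.74
G1 X8.74 Y4.99
; layer 3
G0 Z7.28
G0 X8.74 Y4.99
G1 X7.04 Y7.89
G1 X3.79 Y8.74
G1 X0.89 Y7.04
G1 X0.04 Y3.79
G1 X1.74 Y0.89
G1 X4.99 Y0.04
G1 X7.89 Y1.74
G1 X8.74 Y4.99
; layer 4
G0 Z9.71
G0 X8.74 Y4.99
G1 X7.04 Y7.89
G1 X3.79 Y8.74
G1 X0.89 Y7.04
G1 X0.04 Y3.79
G1 X1.74 Y0.89
G1 X4.99 Y0.04
G1 X7.89 Y1.74
G1 X8.74 Y4.99
; layer 5
G0 Z12.14
G0 X8.74 Y4.99
G1 X7.04 Y7.89
G1 X3.79 Y8.74
G1 X0.89 Y7.04
G1 X0.04 Y3.79
G1 X1.74 Y0.89
G1 X4.99 Y0.04
G1 X7.89 Y1.74
G1 X8.74 Y4.99
; layer 6
G0 Z14.57
G0 X8.74 Y4.99
G1 X7.04 Y7.89
G1 X3.79 Y8.74
G1 X0.89 Y7.04
G1 X0.04 Y3.79
G1 X1.74 Y0.89
G1 X4.99 Y0.04
G1 X7.89 Y1.74
G1 X8.74 Y4.99
; layer 7
G0 Z16.99
G0 X8.74 Y4.99
G1 X7.04 Y7.89
G1 X3.79 Y8.74
G1 X0.89 Y7.04
G1 X0.04 Y3.79
G1 X1.74 Y0.89
G1 X4.99 Y0.04
G1 X7.89 Y1.74
G1 X8.74 Y4.99
; layer 8
G0 Z19.42
G0 X8.74 Y4.99
G1 X7.04 Y7.89
G1 X3.79 Y8.74
G1 X0.89 Y7.04
G1 X0.04 Y3.79
G1 X1.74 Y0.89
G1 X4.99 Y0.04
G1 X7.89 Y1.74
G1 X8.74 Y4.99
M2 ; end

The solid is a regular 8-sided prism (a cylinder approximated with 8 flat sides), circumscribed radius ≈ 4.39 mm, height ≈ 19.4 mm. Slicing at Δz = 2.43 mm — 8 equal slices spanning the solid's height, so layer i sits at z = i·h/8 — gives 8 non-empty perimeters. Each is a 8-segment closed polygon; G0 lifts to the layer z and rapids to the start vertex, then G1 traces the edges.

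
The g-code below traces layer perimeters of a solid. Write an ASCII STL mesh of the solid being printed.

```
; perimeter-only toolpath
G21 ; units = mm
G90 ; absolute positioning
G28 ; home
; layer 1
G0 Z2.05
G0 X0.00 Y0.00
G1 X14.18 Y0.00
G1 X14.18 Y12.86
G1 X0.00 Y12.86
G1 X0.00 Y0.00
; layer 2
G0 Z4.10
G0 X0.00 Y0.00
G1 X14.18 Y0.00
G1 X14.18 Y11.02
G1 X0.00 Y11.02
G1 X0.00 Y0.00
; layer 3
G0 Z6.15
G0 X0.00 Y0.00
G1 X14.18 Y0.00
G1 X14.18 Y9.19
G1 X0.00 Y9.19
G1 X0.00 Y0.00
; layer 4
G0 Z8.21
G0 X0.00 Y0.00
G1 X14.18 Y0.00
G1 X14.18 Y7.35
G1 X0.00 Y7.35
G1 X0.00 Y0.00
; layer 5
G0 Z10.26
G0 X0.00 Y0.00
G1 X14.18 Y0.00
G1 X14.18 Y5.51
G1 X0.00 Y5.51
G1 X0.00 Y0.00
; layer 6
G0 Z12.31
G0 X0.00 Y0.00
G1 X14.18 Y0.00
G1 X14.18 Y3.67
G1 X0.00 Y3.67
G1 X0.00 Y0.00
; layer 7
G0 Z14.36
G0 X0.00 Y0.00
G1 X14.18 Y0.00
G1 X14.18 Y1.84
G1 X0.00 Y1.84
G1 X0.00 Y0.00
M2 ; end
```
solid part
  facet normal 0.0000 0.0000 -1.0000
    outer loop
      vertex 14.18 14.70 0.00
      vertex 14.18 0.00 0.00
      vertex 0.00 0.00 0.00
    endloop
  endfacet
  facet normal 0.0000 0.0000 -1.0000
    outer loop
      vertex 0.00 14.70 0.00
      vertex 14.18 14.70 0.00
      vertex 0.00 0.00 0.00
    endloop
  endfacet
  facet normal 0.0000 -1.0000 0.0000
    outer loop
      vertex 0.00 0.00 0.00
      vertex 14.18 0.00 0.00
      vertex 14.18 0.00 16.41
    endloop
  endfacet
  facet normal 0.0000 -1.0000 0.0000
    outer loop
      vertex 0.00 0.00 0.00
      vertex 14.18 0.00 16.41
      vertex 0.00 0.00 16.41
    endloop
  endfacet
  facet normal 0.0000 0.7448 0.6672
    outer loop
      vertex 0.00 0.00 16.41
      vertex 14.18 0.00 16.41
      vertex 14.18 14.70 0.00
    endloop
  endfacet
  facet normal 0.0000 0.7448 0.6672
    outer loop
      vertex 0.00 0.00 16.41
      vertex 14.18 14.70 0.00
      vertex 0.00 14.70 0.00
    endloop
  endfacet
  facet normal -1.0000 0.0000 0.0000
    outer loop
      vertex 0.00 0.00 16.41
      vertex 0.00 14.70 0.00
      vertex 0.00 0.00 0.00
    endloop
  endfacet
  facet normal 1.0000 0.0000 0.0000
    outer loop
      vertex 14.18 0.00 0.00
      vertex 14.18 14.70 0.00
      vertex 14.18 0.00 16.41
    endloop
  endfacet
endsolid part

The G0 Z moves step by Δz≈2.05 mm. The G1 loops shrink linearly with z, so the solid tapers from its base footprint up to z≈16.4. Closing with a flat bottom cap and the tapered top and triangulating gives 8 facets — a wedge (ramp): 14.2 × 14.7 mm base, rising to 16.4 mm along the y=0 edge and sloping linearly to z=0 at y=14.7.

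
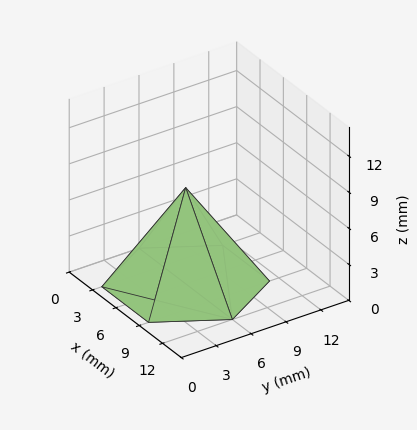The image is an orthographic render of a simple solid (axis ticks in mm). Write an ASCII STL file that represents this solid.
Reading the render: the shape is a regular 6-sided pyramid, base circumscribed radius ≈ 6 mm, apex at z ≈ 8 mm (dimensions read to the nearest mm from the axis ticks). For the STL, each face is triangulated and given an outward normal.

solid part
  facet normal 0.0000 0.0000 -1.0000
    outer loop
      vertex 3.0 11.2 0.0
      vertex 9.0 11.2 0.0
      vertex 12.0 6.0 0.0
    endloop
  endfacet
  facet normal 0.0000 0.0000 -1.0000
    outer loop
      vertex 0.0 6.0 0.0
      vertex 3.0 11.2 0.0
      vertex 12.0 6.0 0.0
    endloop
  endfacet
  facet normal 0.0000 0.0000 -1.0000
    outer loop
      vertex 3.0 0.8 0.0
      vertex 0.0 6.0 0.0
      vertex 12.0 6.0 0.0
    endloop
  endfacet
  facet normal 0.0000 0.0000 -1.0000
    outer loop
      vertex 9.0 0.8 0.0
      vertex 3.0 0.8 0.0
      vertex 12.0 6.0 0.0
    endloop
  endfacet
  facet normal 0.7264 0.4191 0.5448
    outer loop
      vertex 12.0 6.0 0.0
      vertex 9.0 11.2 0.0
      vertex 6.0 6.0 8.0
    endloop
  endfacet
  facet normal 0.0000 0.8384 0.5450
    outer loop
      vertex 9.0 11.2 0.0
      vertex 3.0 11.2 0.0
      vertex 6.0 6.0 8.0
    endloop
  endfacet
  facet normal -0.7264 0.4191 0.5448
    outer loop
      vertex 3.0 11.2 0.0
      vertex 0.0 6.0 0.0
      vertex 6.0 6.0 8.0
    endloop
  endfacet
  facet normal -0.7264 -0.4191 0.5448
    outer loop
      vertex 0.0 6.0 0.0
      vertex 3.0 0.8 0.0
      vertex 6.0 6.0 8.0
    endloop
  endfacet
  facet normal 0.0000 -0.8384 0.5450
    outer loop
      vertex 3.0 0.8 0.0
      vertex 9.0 0.8 0.0
      vertex 6.0 6.0 8.0
    endloop
  endfacet
  facet normal 0.7264 -0.4191 0.5448
    outer loop
      vertex 9.0 0.8 0.0
      vertex 12.0 6.0 0.0
      vertex 6.0 6.0 8.0
    endloop
  endfacet
endsolid part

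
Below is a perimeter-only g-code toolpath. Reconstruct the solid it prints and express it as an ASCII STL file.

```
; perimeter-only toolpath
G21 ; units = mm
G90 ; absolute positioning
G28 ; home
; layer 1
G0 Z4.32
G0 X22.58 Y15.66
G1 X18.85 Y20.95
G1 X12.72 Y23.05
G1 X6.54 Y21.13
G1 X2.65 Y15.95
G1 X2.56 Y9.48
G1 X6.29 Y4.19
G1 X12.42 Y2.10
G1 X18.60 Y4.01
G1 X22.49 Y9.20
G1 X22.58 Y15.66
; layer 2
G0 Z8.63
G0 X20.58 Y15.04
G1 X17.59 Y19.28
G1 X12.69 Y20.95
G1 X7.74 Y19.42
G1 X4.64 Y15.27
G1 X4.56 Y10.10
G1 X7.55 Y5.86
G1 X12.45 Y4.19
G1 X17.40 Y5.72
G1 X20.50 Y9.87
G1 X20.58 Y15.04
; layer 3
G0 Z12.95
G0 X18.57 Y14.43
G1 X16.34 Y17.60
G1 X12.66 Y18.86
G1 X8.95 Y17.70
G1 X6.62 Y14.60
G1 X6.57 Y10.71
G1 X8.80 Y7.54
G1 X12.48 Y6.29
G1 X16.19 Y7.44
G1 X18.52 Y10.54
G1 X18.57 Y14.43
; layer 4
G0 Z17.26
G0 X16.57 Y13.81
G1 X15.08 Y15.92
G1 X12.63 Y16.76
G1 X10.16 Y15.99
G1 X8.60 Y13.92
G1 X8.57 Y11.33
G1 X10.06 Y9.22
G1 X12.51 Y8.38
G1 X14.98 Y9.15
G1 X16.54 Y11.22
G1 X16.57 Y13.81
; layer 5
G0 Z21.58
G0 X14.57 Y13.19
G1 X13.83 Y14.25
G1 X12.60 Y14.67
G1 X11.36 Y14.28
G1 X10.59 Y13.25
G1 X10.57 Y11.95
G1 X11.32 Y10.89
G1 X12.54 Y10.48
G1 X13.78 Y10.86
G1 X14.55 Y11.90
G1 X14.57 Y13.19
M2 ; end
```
solid part
  facet normal 0.0000 0.0000 -1.0000
    outer loop
      vertex 12.75 25.14 0.00
      vertex 20.10 22.63 0.00
      vertex 24.58 16.28 0.00
    endloop
  endfacet
  facet normal 0.0000 0.0000 -1.0000
    outer loop
      vertex 5.33 22.84 0.00
      vertex 12.75 25.14 0.00
      vertex 24.58 16.28 0.00
    endloop
  endfacet
  facet normal 0.0000 0.0000 -1.0000
    outer loop
      vertex 0.67 16.62 0.00
      vertex 5.33 22.84 0.00
      vertex 24.58 16.28 0.00
    endloop
  endfacet
  facet normal 0.0000 0.0000 -1.0000
    outer loop
      vertex 0.56 8.86 0.00
      vertex 0.67 16.62 0.00
      vertex 24.58 16.28 0.00
    endloop
  endfacet
  facet normal 0.0000 0.0000 -1.0000
    outer loop
      vertex 5.04 2.51 0.00
      vertex 0.56 8.86 0.00
      vertex 24.58 16.28 0.00
    endloop
  endfacet
  facet normal 0.0000 0.0000 -1.0000
    outer loop
      vertex 12.39 0.00 0.00
      vertex 5.04 2.51 0.00
      vertex 24.58 16.28 0.00
    endloop
  endfacet
  facet normal 0.0000 0.0000 -1.0000
    outer loop
      vertex 19.81 2.30 0.00
      vertex 12.39 0.00 0.00
      vertex 24.58 16.28 0.00
    endloop
  endfacet
  facet normal 0.0000 0.0000 -1.0000
    outer loop
      vertex 24.47 8.52 0.00
      vertex 19.81 2.30 0.00
      vertex 24.58 16.28 0.00
    endloop
  endfacet
  facet normal 0.7419 0.5234 0.4191
    outer loop
      vertex 24.58 16.28 0.00
      vertex 20.10 22.63 0.00
      vertex 12.57 12.57 25.89
    endloop
  endfacet
  facet normal 0.2934 0.8592 0.4192
    outer loop
      vertex 20.10 22.63 0.00
      vertex 12.75 25.14 0.00
      vertex 12.57 12.57 25.89
    endloop
  endfacet
  facet normal -0.2688 0.8672 0.4192
    outer loop
      vertex 12.75 25.14 0.00
      vertex 5.33 22.84 0.00
      vertex 12.57 12.57 25.89
    endloop
  endfacet
  facet normal -0.7266 0.5444 0.4191
    outer loop
      vertex 5.33 22.84 0.00
      vertex 0.67 16.62 0.00
      vertex 12.57 12.57 25.89
    endloop
  endfacet
  facet normal -0.9078 0.0129 0.4193
    outer loop
      vertex 0.67 16.62 0.00
      vertex 0.56 8.86 0.00
      vertex 12.57 12.57 25.89
    endloop
  endfacet
  facet normal -0.7419 -0.5234 0.4191
    outer loop
      vertex 0.56 8.86 0.00
      vertex 5.04 2.51 0.00
      vertex 12.57 12.57 25.89
    endloop
  endfacet
  facet normal -0.2934 -0.8592 0.4192
    outer loop
      vertex 5.04 2.51 0.00
      vertex 12.39 0.00 0.00
      vertex 12.57 12.57 25.89
    endloop
  endfacet
  facet normal 0.2688 -0.8672 0.4192
    outer loop
      vertex 12.39 0.00 0.00
      vertex 19.81 2.30 0.00
      vertex 12.57 12.57 25.89
    endloop
  endfacet
  facet normal 0.7266 -0.5444 0.4191
    outer loop
      vertex 19.81 2.30 0.00
      vertex 24.47 8.52 0.00
      vertex 12.57 12.57 25.89
    endloop
  endfacet
  facet normal 0.9078 -0.0129 0.4193
    outer loop
      vertex 24.47 8.52 0.00
      vertex 24.58 16.28 0.00
      vertex 12.57 12.57 25.89
    endloop
  endfacet
endsolid part

The G0 Z moves step by Δz≈4.32 mm. The G1 loops shrink linearly with z, so the solid tapers from its base footprint up to z≈25.9. Closing with a flat bottom cap and the tapered top and triangulating gives 18 facets — a regular 10-sided pyramid, base circumscribed radius ≈ 12.6 mm, apex at z ≈ 25.9 mm.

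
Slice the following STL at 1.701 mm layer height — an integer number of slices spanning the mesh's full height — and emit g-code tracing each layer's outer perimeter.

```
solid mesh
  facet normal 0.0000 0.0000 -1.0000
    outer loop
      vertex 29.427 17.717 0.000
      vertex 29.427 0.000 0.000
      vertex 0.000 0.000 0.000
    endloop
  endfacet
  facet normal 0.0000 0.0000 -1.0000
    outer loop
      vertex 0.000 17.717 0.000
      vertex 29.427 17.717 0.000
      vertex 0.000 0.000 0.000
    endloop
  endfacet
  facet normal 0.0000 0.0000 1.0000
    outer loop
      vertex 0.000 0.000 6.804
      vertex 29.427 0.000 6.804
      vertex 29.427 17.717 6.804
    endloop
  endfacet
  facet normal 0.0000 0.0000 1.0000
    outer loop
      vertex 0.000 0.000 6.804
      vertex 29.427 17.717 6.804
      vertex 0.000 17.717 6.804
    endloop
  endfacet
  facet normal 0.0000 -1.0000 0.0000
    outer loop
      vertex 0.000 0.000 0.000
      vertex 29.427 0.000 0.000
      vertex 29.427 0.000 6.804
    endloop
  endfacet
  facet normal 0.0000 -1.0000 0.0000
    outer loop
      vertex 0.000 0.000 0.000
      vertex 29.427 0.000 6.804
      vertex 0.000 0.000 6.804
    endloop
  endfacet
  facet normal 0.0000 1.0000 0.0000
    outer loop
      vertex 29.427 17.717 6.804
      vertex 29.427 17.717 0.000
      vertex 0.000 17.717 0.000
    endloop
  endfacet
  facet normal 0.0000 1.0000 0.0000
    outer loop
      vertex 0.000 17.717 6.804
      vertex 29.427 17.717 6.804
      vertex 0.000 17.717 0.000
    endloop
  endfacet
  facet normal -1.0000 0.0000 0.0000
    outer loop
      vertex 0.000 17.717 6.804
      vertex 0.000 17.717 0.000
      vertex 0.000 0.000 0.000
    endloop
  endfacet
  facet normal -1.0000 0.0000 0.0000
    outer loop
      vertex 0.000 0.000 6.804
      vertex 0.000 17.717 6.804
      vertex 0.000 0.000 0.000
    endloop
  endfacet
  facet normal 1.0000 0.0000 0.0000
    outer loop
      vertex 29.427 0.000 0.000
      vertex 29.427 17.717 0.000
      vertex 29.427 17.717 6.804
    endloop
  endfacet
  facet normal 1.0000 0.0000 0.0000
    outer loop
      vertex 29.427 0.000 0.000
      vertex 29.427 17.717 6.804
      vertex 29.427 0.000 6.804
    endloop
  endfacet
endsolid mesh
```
; perimeter-only toolpath
G21 ; units = mm
G90 ; absolute positioning
G28 ; home
; layer 1
G0 Z1.701
G0 X0.000 Y0.000
G1 X29.427 Y0.000
G1 X29.427 Y17.717
G1 X0.000 Y17.717
G1 X0.000 Y0.000
; layer 2
G0 Z3.402
G0 X0.000 Y0.000
G1 X29.427 Y0.000
G1 X29.427 Y17.717
G1 X0.000 Y17.717
G1 X0.000 Y0.000
; layer 3
G0 Z5.103
G0 X0.000 Y0.000
G1 X29.427 Y0.000
G1 X29.427 Y17.717
G1 X0.000 Y17.717
G1 X0.000 Y0.000
; layer 4
G0 Z6.804
G0 X0.000 Y0.000
G1 X29.427 Y0.000
G1 X29.427 Y17.717
G1 X0.000 Y17.717
G1 X0.000 Y0.000
M2 ; end

The solid is a rectangular box, roughly 29.4 × 17.7 mm footprint and 6.8 mm tall. Slicing at Δz = 1.701 mm — 4 equal slices spanning the solid's height, so layer i sits at z = i·h/4 — gives 4 non-empty perimeters. Each is a 4-segment closed polygon; G0 lifts to the layer z and rapids to the start vertex, then G1 traces the edges.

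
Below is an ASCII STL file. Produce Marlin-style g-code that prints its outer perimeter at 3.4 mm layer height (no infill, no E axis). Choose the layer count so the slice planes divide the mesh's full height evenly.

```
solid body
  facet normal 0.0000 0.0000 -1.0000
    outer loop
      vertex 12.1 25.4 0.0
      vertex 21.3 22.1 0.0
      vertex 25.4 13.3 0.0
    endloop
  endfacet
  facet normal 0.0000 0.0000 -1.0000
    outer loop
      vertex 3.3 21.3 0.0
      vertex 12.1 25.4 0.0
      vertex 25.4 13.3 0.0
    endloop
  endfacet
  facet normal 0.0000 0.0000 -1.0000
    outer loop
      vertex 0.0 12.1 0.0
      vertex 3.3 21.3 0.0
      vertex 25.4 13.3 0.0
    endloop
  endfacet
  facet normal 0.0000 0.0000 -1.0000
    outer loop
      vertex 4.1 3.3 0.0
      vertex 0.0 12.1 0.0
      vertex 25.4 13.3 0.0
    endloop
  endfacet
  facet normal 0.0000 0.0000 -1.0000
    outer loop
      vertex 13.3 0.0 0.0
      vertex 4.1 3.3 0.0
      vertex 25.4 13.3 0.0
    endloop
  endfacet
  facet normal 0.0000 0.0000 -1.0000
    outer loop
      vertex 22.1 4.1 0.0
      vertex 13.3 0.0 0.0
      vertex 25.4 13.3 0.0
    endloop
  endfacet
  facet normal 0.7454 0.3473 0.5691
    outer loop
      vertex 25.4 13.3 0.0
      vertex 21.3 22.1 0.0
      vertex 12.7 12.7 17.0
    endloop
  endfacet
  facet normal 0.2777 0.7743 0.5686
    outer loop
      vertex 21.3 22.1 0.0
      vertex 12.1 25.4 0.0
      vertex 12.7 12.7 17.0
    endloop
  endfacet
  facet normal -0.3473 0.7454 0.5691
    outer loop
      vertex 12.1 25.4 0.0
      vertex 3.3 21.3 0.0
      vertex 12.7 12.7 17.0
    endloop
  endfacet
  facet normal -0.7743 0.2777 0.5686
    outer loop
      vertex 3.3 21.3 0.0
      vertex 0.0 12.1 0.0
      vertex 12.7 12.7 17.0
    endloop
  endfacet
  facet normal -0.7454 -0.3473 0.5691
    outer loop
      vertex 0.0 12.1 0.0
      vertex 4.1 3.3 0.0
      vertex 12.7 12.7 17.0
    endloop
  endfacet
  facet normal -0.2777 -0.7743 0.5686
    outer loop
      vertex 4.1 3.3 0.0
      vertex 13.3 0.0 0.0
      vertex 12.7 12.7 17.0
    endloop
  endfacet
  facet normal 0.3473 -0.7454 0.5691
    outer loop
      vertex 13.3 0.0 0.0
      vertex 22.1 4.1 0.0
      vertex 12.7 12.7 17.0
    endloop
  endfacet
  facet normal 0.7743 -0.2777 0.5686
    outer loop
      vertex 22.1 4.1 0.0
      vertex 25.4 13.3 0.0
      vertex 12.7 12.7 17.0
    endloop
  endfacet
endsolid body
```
; perimeter-only toolpath
G21 ; units = mm
G90 ; absolute positioning
G28 ; home
; layer 1
G0 Z3.4
G0 X22.9 Y13.2
G1 X19.6 Y20.2
G1 X12.2 Y22.9
G1 X5.2 Y19.6
G1 X2.5 Y12.2
G1 X5.8 Y5.2
G1 X13.2 Y2.5
G1 X20.2 Y5.8
G1 X22.9 Y13.2
; layer 2
G0 Z6.8
G0 X20.3 Y13.1
G1 X17.9 Y18.3
G1 X12.3 Y20.3
G1 X7.1 Y17.9
G1 X5.1 Y12.3
G1 X7.5 Y7.1
G1 X13.1 Y5.1
G1 X18.3 Y7.5
G1 X20.3 Y13.1
; layer 3
G0 Z10.2
G0 X17.8 Y12.9
G1 X16.1 Y16.5
G1 X12.5 Y17.8
G1 X8.9 Y16.1
G1 X7.6 Y12.5
G1 X9.3 Y8.9
G1 X12.9 Y7.6
G1 X16.5 Y9.3
G1 X17.8 Y12.9
; layer 4
G0 Z13.6
G0 X15.2 Y12.8
G1 X14.4 Y14.6
G1 X12.6 Y15.2
G1 X10.8 Y14.4
G1 X10.2 Y12.6
G1 X11.0 Y10.8
G1 X12.8 Y10.2
G1 X14.6 Y11.0
G1 X15.2 Y12.8
M2 ; end

The solid is a regular 8-sided pyramid, base circumscribed radius ≈ 12.7 mm, apex at z ≈ 17 mm. Slicing at Δz = 3.4 mm — 5 equal slices spanning the solid's height, so layer i sits at z = i·h/5 — gives 4 non-empty perimeters. Each is a 8-segment closed polygon; G0 lifts to the layer z and rapids to the start vertex, then G1 traces the edges. The cross-section shrinks linearly with z (the slice at the apex is degenerate and omitted).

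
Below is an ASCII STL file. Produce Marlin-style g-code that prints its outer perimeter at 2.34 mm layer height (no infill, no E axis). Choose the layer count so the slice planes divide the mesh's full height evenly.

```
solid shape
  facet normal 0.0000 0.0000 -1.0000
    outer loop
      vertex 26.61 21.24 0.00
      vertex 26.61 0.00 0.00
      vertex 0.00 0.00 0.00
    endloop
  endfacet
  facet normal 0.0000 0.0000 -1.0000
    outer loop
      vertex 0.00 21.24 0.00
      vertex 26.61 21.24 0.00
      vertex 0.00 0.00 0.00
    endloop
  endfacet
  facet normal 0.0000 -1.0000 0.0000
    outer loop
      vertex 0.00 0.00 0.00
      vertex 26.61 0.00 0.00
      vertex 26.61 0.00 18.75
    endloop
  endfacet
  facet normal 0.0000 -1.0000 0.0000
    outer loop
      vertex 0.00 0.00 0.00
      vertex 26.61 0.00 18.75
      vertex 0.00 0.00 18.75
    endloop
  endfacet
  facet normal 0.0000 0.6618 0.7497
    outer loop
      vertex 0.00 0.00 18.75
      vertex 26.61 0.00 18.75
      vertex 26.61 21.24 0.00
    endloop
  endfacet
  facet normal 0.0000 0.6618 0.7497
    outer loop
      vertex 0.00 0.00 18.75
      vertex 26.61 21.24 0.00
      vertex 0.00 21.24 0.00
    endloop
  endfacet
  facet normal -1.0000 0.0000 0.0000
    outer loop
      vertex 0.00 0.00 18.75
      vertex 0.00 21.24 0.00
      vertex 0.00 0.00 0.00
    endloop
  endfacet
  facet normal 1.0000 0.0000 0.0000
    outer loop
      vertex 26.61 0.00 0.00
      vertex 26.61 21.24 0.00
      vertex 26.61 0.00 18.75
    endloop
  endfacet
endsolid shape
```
; perimeter-only toolpath
G21 ; units = mm
G90 ; absolute positioning
G28 ; home
; layer 1
G0 Z2.34
G0 X0.00 Y0.00
G1 X26.61 Y0.00
G1 X26.61 Y18.58
G1 X0.00 Y18.58
G1 X0.00 Y0.00
; layer 2
G0 Z4.69
G0 X0.00 Y0.00
G1 X26.61 Y0.00
G1 X26.61 Y15.93
G1 X0.00 Y15.93
G1 X0.00 Y0.00
; layer 3
G0 Z7.03
G0 X0.00 Y0.00
G1 X26.61 Y0.00
G1 X26.61 Y13.27
G1 X0.00 Y13.27
G1 X0.00 Y0.00
; layer 4
G0 Z9.38
G0 X0.00 Y0.00
G1 X26.61 Y0.00
G1 X26.61 Y10.62
G1 X0.00 Y10.62
G1 X0.00 Y0.00
; layer 5
G0 Z11.72
G0 X0.00 Y0.00
G1 X26.61 Y0.00
G1 X26.61 Y7.96
G1 X0.00 Y7.96
G1 X0.00 Y0.00
; layer 6
G0 Z14.06
G0 X0.00 Y0.00
G1 X26.61 Y0.00
G1 X26.61 Y5.31
G1 X0.00 Y5.31
G1 X0.00 Y0.00
; layer 7
G0 Z16.41
G0 X0.00 Y0.00
G1 X26.61 Y0.00
G1 X26.61 Y2.65
G1 X0.00 Y2.65
G1 X0.00 Y0.00
M2 ; end

The solid is a wedge (ramp): 26.6 × 21.2 mm base, rising to 18.8 mm along the y=0 edge and sloping linearly to z=0 at y=21.2. Slicing at Δz = 2.34 mm — 8 equal slices spanning the solid's height, so layer i sits at z = i·h/8 — gives 7 non-empty perimeters. Each is a 4-segment closed polygon; G0 lifts to the layer z and rapids to the start vertex, then G1 traces the edges. The cross-section shrinks linearly with z (the slice at the apex is degenerate and omitted).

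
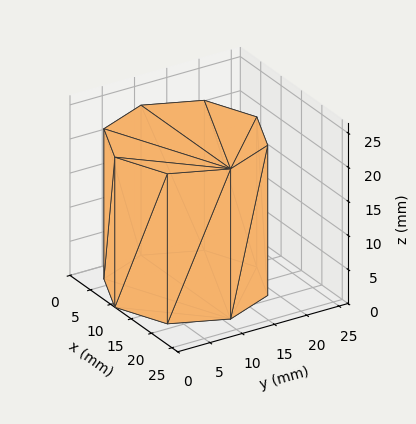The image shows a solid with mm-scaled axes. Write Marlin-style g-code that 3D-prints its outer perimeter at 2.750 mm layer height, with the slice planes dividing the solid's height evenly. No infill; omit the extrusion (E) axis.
Reading the render: the shape is a regular 8-sided prism (a cylinder approximated with 8 flat sides), circumscribed radius ≈ 11 mm, height ≈ 22 mm (dimensions read to the nearest mm from the axis ticks). For the g-code, the solid's height is divided into equal slices at the stated Δz and each level perimeter traced with G1 moves after a G0 lift.

; perimeter-only toolpath
G21 ; units = mm
G90 ; absolute positioning
G28 ; home
; layer 1
G0 Z2.750
G0 X22.000 Y11.000
G1 X18.778 Y18.778
G1 X11.000 Y22.000
G1 X3.222 Y18.778
G1 X0.000 Y11.000
G1 X3.222 Y3.222
G1 X11.000 Y0.000
G1 X18.778 Y3.222
G1 X22.000 Y11.000
; layer 2
G0 Z5.500
G0 X22.000 Y11.000
G1 X18.778 Y18.778
G1 X11.000 Y22.000
G1 X3.222 Y18.778
G1 X0.000 Y11.000
G1 X3.222 Y3.222
G1 X11.000 Y0.000
G1 X18.778 Y3.222
G1 X22.000 Y11.000
; layer 3
G0 Z8.250
G0 X22.000 Y11.000
G1 X18.778 Y18.778
G1 X11.000 Y22.000
G1 X3.222 Y18.778
G1 X0.000 Y11.000
G1 X3.222 Y3.222
G1 X11.000 Y0.000
G1 X18.778 Y3.222
G1 X22.000 Y11.000
; layer 4
G0 Z11.000
G0 X22.000 Y11.000
G1 X18.778 Y18.778
G1 X11.000 Y22.000
G1 X3.222 Y18.778
G1 X0.000 Y11.000
G1 X3.222 Y3.222
G1 X11.000 Y0.000
G1 X18.778 Y3.222
G1 X22.000 Y11.000
; layer 5
G0 Z13.750
G0 X22.000 Y11.000
G1 X18.778 Y18.778
G1 X11.000 Y22.000
G1 X3.222 Y18.778
G1 X0.000 Y11.000
G1 X3.222 Y3.222
G1 X11.000 Y0.000
G1 X18.778 Y3.222
G1 X22.000 Y11.000
; layer 6
G0 Z16.500
G0 X22.000 Y11.000
G1 X18.778 Y18.778
G1 X11.000 Y22.000
G1 X3.222 Y18.778
G1 X0.000 Y11.000
G1 X3.222 Y3.222
G1 X11.000 Y0.000
G1 X18.778 Y3.222
G1 X22.000 Y11.000
; layer 7
G0 Z19.250
G0 X22.000 Y11.000
G1 X18.778 Y18.778
G1 X11.000 Y22.000
G1 X3.222 Y18.778
G1 X0.000 Y11.000
G1 X3.222 Y3.222
G1 X11.000 Y0.000
G1 X18.778 Y3.222
G1 X22.000 Y11.000
; layer 8
G0 Z22.000
G0 X22.000 Y11.000
G1 X18.778 Y18.778
G1 X11.000 Y22.000
G1 X3.222 Y18.778
G1 X0.000 Y11.000
G1 X3.222 Y3.222
G1 X11.000 Y0.000
G1 X18.778 Y3.222
G1 X22.000 Y11.000
M2 ; end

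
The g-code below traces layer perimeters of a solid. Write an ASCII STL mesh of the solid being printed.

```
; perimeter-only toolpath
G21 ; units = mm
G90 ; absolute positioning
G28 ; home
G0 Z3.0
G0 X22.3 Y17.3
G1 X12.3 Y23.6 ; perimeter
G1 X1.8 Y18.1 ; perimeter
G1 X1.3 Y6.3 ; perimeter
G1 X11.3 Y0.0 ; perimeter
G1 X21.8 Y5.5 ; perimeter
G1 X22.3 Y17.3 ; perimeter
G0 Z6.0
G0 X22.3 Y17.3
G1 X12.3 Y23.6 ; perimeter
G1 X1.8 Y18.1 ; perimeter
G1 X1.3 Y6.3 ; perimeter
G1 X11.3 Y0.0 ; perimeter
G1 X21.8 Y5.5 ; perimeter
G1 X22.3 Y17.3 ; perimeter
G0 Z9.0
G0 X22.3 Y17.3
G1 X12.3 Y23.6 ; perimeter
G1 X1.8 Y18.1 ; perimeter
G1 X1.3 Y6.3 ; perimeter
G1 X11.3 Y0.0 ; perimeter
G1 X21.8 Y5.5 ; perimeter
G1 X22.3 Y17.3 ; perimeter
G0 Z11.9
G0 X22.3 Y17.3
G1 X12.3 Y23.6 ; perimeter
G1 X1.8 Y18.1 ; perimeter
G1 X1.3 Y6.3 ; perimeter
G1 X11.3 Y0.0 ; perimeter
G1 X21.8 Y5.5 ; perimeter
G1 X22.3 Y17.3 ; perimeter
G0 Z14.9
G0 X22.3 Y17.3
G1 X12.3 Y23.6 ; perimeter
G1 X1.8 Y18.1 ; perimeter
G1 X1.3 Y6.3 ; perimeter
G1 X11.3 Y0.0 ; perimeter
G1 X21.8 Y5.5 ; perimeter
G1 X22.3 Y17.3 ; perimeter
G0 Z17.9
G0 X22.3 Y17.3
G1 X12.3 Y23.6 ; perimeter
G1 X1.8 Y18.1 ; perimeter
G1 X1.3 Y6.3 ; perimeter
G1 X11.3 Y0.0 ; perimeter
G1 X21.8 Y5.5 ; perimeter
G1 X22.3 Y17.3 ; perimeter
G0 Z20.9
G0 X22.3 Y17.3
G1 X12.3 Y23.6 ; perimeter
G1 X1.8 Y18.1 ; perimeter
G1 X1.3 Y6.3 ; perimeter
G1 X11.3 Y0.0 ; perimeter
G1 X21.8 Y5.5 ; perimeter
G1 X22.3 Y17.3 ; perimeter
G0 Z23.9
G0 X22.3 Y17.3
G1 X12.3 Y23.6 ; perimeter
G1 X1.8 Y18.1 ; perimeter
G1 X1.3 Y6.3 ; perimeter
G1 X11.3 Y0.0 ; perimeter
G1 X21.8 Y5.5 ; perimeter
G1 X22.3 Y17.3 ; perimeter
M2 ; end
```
solid part
  facet normal 0.0000 0.0000 -1.0000
    outer loop
      vertex 1.8 18.1 0.0
      vertex 12.3 23.6 0.0
      vertex 22.3 17.3 0.0
    endloop
  endfacet
  facet normal 0.0000 0.0000 -1.0000
    outer loop
      vertex 1.3 6.3 0.0
      vertex 1.8 18.1 0.0
      vertex 22.3 17.3 0.0
    endloop
  endfacet
  facet normal 0.0000 0.0000 -1.0000
    outer loop
      vertex 11.3 0.0 0.0
      vertex 1.3 6.3 0.0
      vertex 22.3 17.3 0.0
    endloop
  endfacet
  facet normal 0.0000 0.0000 -1.0000
    outer loop
      vertex 21.8 5.5 0.0
      vertex 11.3 0.0 0.0
      vertex 22.3 17.3 0.0
    endloop
  endfacet
  facet normal 0.0000 0.0000 1.0000
    outer loop
      vertex 22.3 17.3 23.9
      vertex 12.3 23.6 23.9
      vertex 1.8 18.1 23.9
    endloop
  endfacet
  facet normal 0.0000 0.0000 1.0000
    outer loop
      vertex 22.3 17.3 23.9
      vertex 1.8 18.1 23.9
      vertex 1.3 6.3 23.9
    endloop
  endfacet
  facet normal 0.0000 0.0000 1.0000
    outer loop
      vertex 22.3 17.3 23.9
      vertex 1.3 6.3 23.9
      vertex 11.3 0.0 23.9
    endloop
  endfacet
  facet normal 0.0000 0.0000 1.0000
    outer loop
      vertex 22.3 17.3 23.9
      vertex 11.3 0.0 23.9
      vertex 21.8 5.5 23.9
    endloop
  endfacet
  facet normal 0.5330 0.8461 0.0000
    outer loop
      vertex 22.3 17.3 0.0
      vertex 12.3 23.6 0.0
      vertex 12.3 23.6 23.9
    endloop
  endfacet
  facet normal 0.5330 0.8461 0.0000
    outer loop
      vertex 22.3 17.3 0.0
      vertex 12.3 23.6 23.9
      vertex 22.3 17.3 23.9
    endloop
  endfacet
  facet normal -0.4640 0.8858 0.0000
    outer loop
      vertex 12.3 23.6 0.0
      vertex 1.8 18.1 0.0
      vertex 1.8 18.1 23.9
    endloop
  endfacet
  facet normal -0.4640 0.8858 0.0000
    outer loop
      vertex 12.3 23.6 0.0
      vertex 1.8 18.1 23.9
      vertex 12.3 23.6 23.9
    endloop
  endfacet
  facet normal -0.9991 0.0423 0.0000
    outer loop
      vertex 1.8 18.1 0.0
      vertex 1.3 6.3 0.0
      vertex 1.3 6.3 23.9
    endloop
  endfacet
  facet normal -0.9991 0.0423 0.0000
    outer loop
      vertex 1.8 18.1 0.0
      vertex 1.3 6.3 23.9
      vertex 1.8 18.1 23.9
    endloop
  endfacet
  facet normal -0.5330 -0.8461 0.0000
    outer loop
      vertex 1.3 6.3 0.0
      vertex 11.3 0.0 0.0
      vertex 11.3 0.0 23.9
    endloop
  endfacet
  facet normal -0.5330 -0.8461 0.0000
    outer loop
      vertex 1.3 6.3 0.0
      vertex 11.3 0.0 23.9
      vertex 1.3 6.3 23.9
    endloop
  endfacet
  facet normal 0.4640 -0.8858 0.0000
    outer loop
      vertex 11.3 0.0 0.0
      vertex 21.8 5.5 0.0
      vertex 21.8 5.5 23.9
    endloop
  endfacet
  facet normal 0.4640 -0.8858 0.0000
    outer loop
      vertex 11.3 0.0 0.0
      vertex 21.8 5.5 23.9
      vertex 11.3 0.0 23.9
    endloop
  endfacet
  facet normal 0.9991 -0.0423 0.0000
    outer loop
      vertex 21.8 5.5 0.0
      vertex 22.3 17.3 0.0
      vertex 22.3 17.3 23.9
    endloop
  endfacet
  facet normal 0.9991 -0.0423 0.0000
    outer loop
      vertex 21.8 5.5 0.0
      vertex 22.3 17.3 23.9
      vertex 21.8 5.5 23.9
    endloop
  endfacet
endsolid part

The G0 Z moves step by Δz≈3.0 mm. Every layer's G1 loop is the same polygon, so the solid is a straight extrusion of it from z=0 to z≈23.9. Closing with flat bottom and top caps and triangulating gives 20 facets — a regular 6-sided prism (a cylinder approximated with 6 flat sides), circumscribed radius ≈ 11.8 mm, height ≈ 23.9 mm.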